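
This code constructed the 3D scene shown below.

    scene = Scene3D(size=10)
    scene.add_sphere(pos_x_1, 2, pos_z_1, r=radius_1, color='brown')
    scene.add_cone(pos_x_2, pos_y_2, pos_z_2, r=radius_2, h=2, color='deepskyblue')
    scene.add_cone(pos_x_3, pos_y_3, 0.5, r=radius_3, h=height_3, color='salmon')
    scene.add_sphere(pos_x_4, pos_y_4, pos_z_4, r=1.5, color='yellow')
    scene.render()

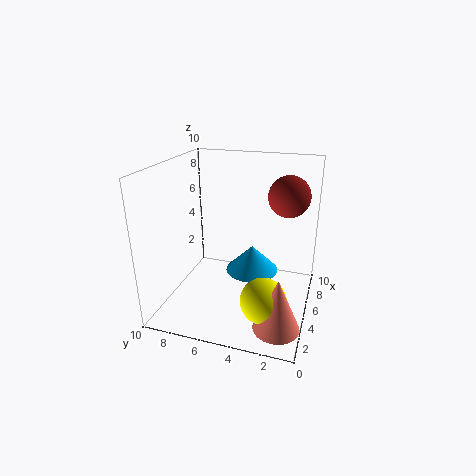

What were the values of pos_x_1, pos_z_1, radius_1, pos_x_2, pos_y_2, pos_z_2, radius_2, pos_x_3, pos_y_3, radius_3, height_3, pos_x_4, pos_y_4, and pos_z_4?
pos_x_1 = 7.5, pos_z_1 = 7.5, radius_1 = 1.5, pos_x_2 = 7, pos_y_2 = 4.5, pos_z_2 = 1.5, radius_2 = 2, pos_x_3 = 2, pos_y_3 = 1.5, radius_3 = 1.5, height_3 = 3.5, pos_x_4 = 2.5, pos_y_4 = 2.5, pos_z_4 = 2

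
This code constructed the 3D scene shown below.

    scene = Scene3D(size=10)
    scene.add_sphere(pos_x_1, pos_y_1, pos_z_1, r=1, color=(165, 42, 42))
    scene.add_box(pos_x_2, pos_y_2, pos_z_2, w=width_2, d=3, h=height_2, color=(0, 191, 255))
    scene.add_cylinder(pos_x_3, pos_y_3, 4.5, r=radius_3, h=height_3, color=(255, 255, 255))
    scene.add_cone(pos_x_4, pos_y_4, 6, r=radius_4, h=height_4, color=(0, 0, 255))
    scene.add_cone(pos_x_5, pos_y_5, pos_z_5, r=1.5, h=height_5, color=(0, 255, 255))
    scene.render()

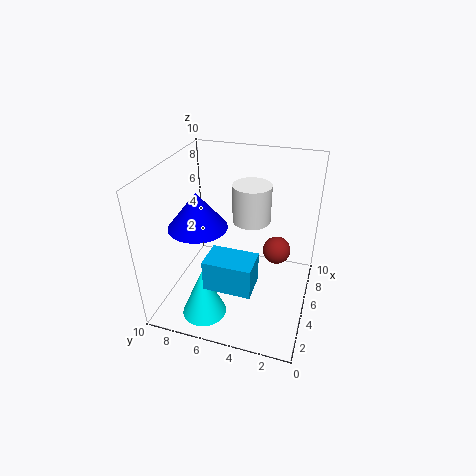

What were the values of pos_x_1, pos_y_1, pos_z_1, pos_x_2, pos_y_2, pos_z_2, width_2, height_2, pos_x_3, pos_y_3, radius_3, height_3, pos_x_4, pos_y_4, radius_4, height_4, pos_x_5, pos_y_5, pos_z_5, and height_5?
pos_x_1 = 6.5
pos_y_1 = 2.5
pos_z_1 = 3.5
pos_x_2 = 1
pos_y_2 = 3
pos_z_2 = 3.5
width_2 = 2
height_2 = 2
pos_x_3 = 8.5
pos_y_3 = 5
radius_3 = 1.5
height_3 = 3
pos_x_4 = 4
pos_y_4 = 7.5
radius_4 = 2
height_4 = 2.5
pos_x_5 = 2
pos_y_5 = 6.5
pos_z_5 = 0.5
height_5 = 3.5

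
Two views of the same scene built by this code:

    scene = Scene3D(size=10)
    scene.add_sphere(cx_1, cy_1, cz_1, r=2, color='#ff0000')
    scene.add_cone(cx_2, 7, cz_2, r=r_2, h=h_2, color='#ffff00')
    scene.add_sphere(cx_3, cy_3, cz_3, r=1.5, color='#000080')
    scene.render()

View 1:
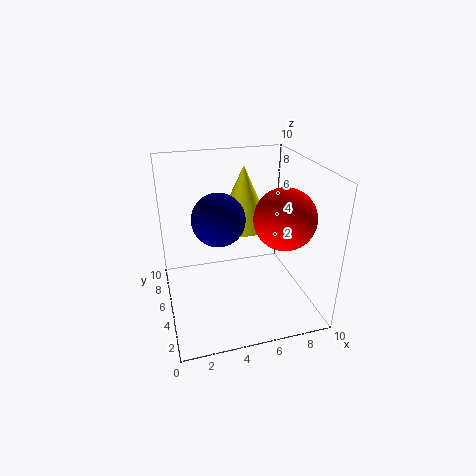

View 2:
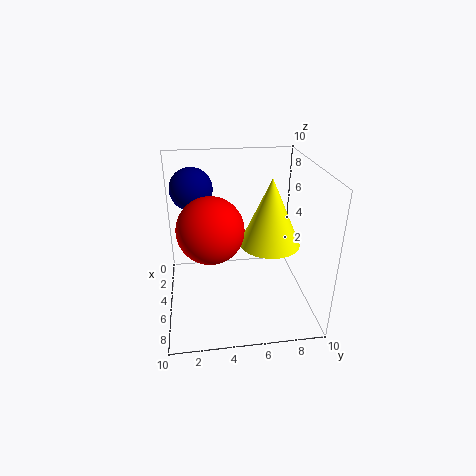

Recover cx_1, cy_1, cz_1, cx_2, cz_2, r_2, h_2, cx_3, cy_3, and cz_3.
cx_1 = 7.5
cy_1 = 3
cz_1 = 7
cx_2 = 6
cz_2 = 5
r_2 = 2
h_2 = 4.5
cx_3 = 3
cy_3 = 2
cz_3 = 8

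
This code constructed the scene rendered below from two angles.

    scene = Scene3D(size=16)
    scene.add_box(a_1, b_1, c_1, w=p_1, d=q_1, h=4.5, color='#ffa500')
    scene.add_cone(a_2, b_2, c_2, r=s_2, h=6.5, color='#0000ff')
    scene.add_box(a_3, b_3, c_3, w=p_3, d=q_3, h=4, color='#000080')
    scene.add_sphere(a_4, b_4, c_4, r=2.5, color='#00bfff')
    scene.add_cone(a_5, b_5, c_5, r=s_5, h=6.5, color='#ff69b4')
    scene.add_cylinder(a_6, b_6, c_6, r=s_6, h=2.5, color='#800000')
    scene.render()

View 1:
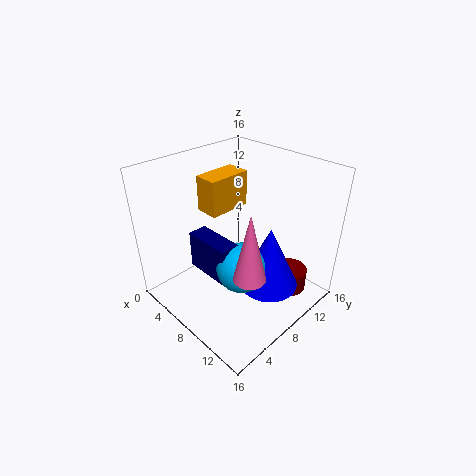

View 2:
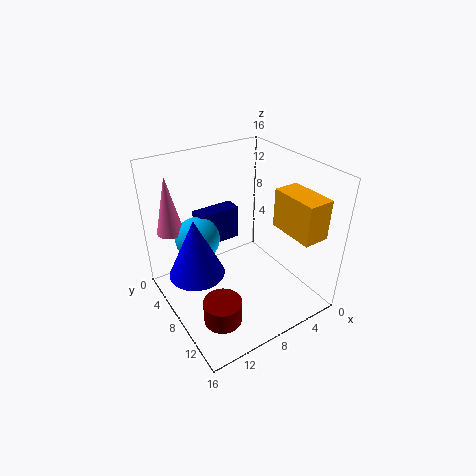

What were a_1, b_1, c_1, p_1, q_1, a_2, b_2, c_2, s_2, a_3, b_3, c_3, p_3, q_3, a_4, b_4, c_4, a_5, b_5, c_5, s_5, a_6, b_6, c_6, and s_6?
a_1 = 0.5; b_1 = 8.5; c_1 = 8.5; p_1 = 3; q_1 = 5.5; a_2 = 13; b_2 = 7.5; c_2 = 5; s_2 = 3; a_3 = 6; b_3 = 3; c_3 = 6; p_3 = 5; q_3 = 2; a_4 = 11.5; b_4 = 5; c_4 = 7.5; a_5 = 14; b_5 = 3.5; c_5 = 8.5; s_5 = 1.5; a_6 = 12.5; b_6 = 12; c_6 = 1.5; s_6 = 2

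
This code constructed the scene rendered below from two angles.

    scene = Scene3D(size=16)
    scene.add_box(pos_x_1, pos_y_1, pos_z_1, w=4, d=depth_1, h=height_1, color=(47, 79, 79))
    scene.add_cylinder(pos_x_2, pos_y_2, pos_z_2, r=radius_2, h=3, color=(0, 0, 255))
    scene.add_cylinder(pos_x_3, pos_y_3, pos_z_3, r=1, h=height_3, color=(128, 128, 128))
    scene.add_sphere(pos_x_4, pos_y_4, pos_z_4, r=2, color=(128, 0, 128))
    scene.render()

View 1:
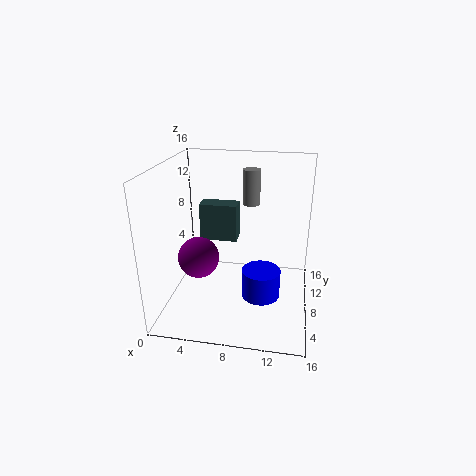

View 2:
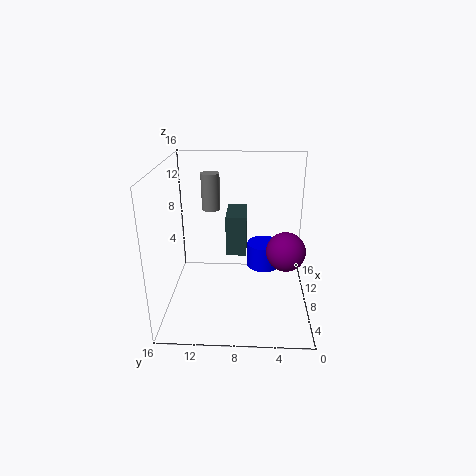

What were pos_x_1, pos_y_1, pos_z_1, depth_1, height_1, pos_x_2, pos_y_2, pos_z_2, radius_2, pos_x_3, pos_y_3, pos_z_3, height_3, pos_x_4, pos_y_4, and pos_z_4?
pos_x_1 = 4
pos_y_1 = 7
pos_z_1 = 8
depth_1 = 2
height_1 = 4
pos_x_2 = 11
pos_y_2 = 5
pos_z_2 = 3
radius_2 = 2
pos_x_3 = 9
pos_y_3 = 11
pos_z_3 = 11
height_3 = 4
pos_x_4 = 5
pos_y_4 = 3
pos_z_4 = 8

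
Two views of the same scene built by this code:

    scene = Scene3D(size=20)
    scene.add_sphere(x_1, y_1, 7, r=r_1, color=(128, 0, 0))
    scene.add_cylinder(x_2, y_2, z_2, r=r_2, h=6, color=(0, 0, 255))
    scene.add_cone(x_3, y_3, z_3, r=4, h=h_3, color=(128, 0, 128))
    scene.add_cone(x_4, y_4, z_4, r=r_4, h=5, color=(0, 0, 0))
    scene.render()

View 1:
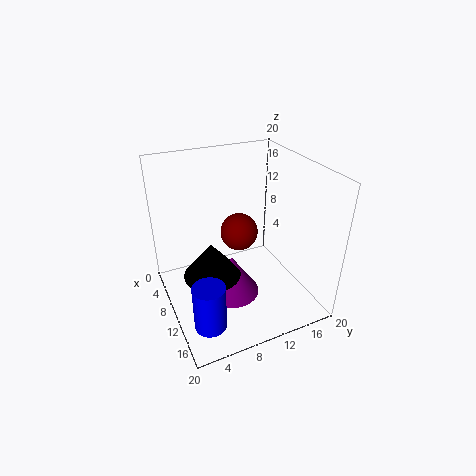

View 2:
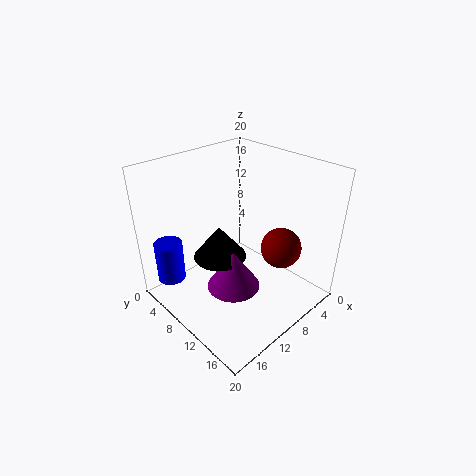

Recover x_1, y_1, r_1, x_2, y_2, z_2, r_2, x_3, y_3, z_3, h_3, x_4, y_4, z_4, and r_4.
x_1 = 4; y_1 = 13; r_1 = 3; x_2 = 17; y_2 = 3; z_2 = 3; r_2 = 2; x_3 = 10; y_3 = 9; z_3 = 1; h_3 = 6; x_4 = 10; y_4 = 6; z_4 = 5; r_4 = 4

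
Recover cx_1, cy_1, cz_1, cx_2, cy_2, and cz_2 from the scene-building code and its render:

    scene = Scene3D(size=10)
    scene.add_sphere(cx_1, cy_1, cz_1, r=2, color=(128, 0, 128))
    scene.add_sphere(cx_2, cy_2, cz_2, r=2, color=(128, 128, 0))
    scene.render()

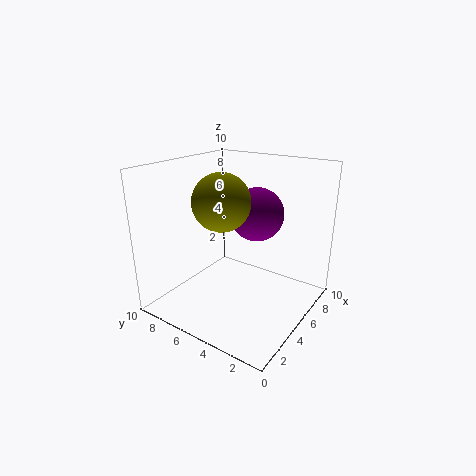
cx_1 = 7.5, cy_1 = 5, cz_1 = 6, cx_2 = 4.5, cy_2 = 6, cz_2 = 7.5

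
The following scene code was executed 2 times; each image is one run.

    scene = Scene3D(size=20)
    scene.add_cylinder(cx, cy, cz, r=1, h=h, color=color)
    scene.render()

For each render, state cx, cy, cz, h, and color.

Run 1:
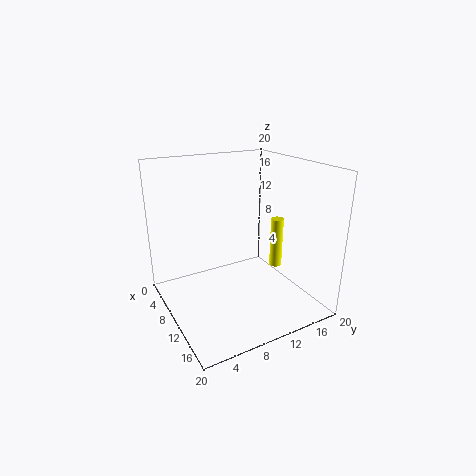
cx = 7.5; cy = 18.5; cz = 2.5; h = 8; color = 'yellow'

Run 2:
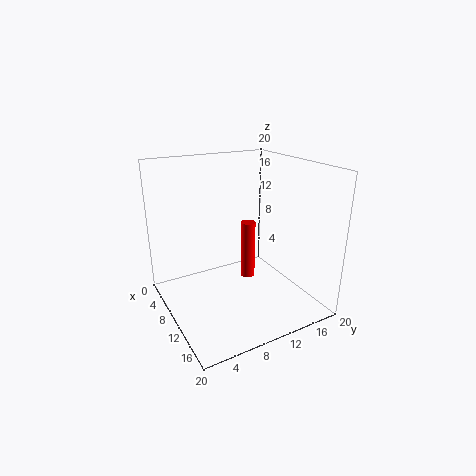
cx = 11; cy = 11; cz = 4.5; h = 8; color = 'red'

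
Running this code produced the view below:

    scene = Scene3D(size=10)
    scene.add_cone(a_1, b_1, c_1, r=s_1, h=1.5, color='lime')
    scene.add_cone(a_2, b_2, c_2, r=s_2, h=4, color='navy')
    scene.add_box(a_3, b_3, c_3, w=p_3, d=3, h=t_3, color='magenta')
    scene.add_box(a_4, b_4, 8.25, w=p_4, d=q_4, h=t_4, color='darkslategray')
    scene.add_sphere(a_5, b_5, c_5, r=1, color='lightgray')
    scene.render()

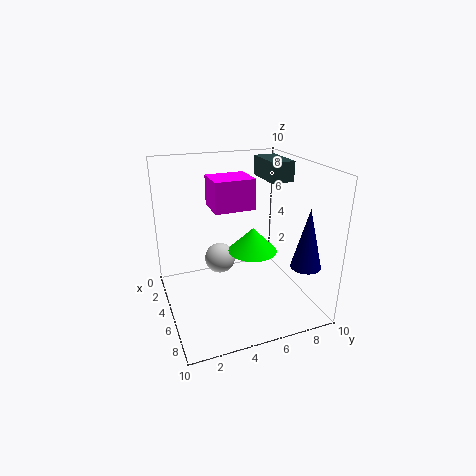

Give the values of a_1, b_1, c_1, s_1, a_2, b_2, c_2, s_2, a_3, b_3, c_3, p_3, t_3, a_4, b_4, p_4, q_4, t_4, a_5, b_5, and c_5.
a_1 = 7.5; b_1 = 5; c_1 = 5.25; s_1 = 1.5; a_2 = 8.25; b_2 = 8.5; c_2 = 3.75; s_2 = 1; a_3 = 1.5; b_3 = 3.75; c_3 = 6.5; p_3 = 2.5; t_3 = 2.25; a_4 = 0.75; b_4 = 8; p_4 = 3.25; q_4 = 1.75; t_4 = 1.5; a_5 = 5.5; b_5 = 3.5; c_5 = 4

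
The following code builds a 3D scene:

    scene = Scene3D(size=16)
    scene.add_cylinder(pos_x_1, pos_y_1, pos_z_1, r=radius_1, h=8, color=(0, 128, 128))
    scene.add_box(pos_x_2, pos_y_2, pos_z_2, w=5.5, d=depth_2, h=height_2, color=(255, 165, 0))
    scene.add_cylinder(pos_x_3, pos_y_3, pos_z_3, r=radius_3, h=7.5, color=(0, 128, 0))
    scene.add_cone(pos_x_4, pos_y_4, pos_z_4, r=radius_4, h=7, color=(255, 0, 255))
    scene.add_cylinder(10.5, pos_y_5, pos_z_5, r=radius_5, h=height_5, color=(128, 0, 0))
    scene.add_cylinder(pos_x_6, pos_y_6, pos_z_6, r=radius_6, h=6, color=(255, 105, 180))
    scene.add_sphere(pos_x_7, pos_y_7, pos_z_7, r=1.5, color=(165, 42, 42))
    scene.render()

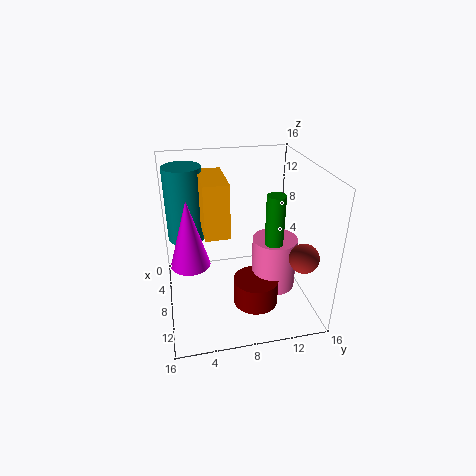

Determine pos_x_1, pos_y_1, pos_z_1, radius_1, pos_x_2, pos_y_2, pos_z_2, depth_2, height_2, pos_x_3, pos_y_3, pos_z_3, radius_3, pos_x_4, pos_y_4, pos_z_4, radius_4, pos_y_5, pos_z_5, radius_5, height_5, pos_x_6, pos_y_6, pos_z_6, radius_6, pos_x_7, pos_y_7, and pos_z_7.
pos_x_1 = 6.5
pos_y_1 = 2.5
pos_z_1 = 8
radius_1 = 2
pos_x_2 = 6
pos_y_2 = 4
pos_z_2 = 10
depth_2 = 2.5
height_2 = 5.5
pos_x_3 = 10
pos_y_3 = 11.5
pos_z_3 = 6
radius_3 = 1
pos_x_4 = 10.5
pos_y_4 = 2.5
pos_z_4 = 7
radius_4 = 2
pos_y_5 = 9.5
pos_z_5 = 1
radius_5 = 2.5
height_5 = 3
pos_x_6 = 9
pos_y_6 = 12
pos_z_6 = 2
radius_6 = 2.5
pos_x_7 = 13.5
pos_y_7 = 13.5
pos_z_7 = 8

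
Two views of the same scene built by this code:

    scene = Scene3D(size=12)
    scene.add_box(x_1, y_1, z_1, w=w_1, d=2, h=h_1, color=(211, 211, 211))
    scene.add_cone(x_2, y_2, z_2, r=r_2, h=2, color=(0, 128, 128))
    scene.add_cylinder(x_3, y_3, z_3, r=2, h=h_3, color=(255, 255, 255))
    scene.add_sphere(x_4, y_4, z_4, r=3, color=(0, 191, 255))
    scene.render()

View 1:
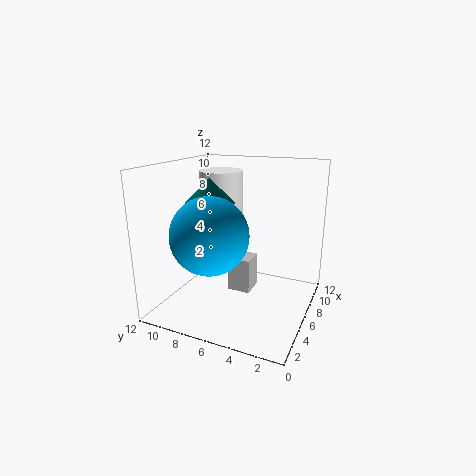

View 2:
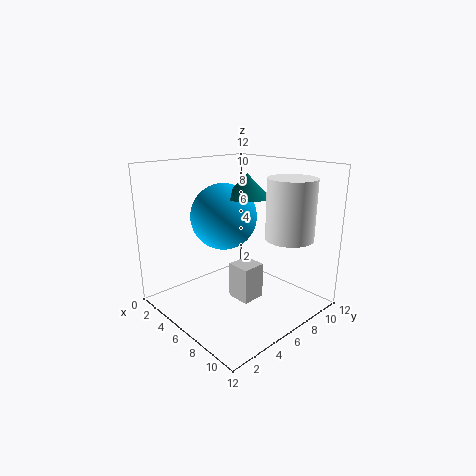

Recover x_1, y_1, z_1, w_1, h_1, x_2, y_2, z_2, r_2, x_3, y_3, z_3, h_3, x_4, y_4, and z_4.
x_1 = 6; y_1 = 5; z_1 = 1; w_1 = 2; h_1 = 3; x_2 = 5; y_2 = 8; z_2 = 9; r_2 = 2; x_3 = 9; y_3 = 9; z_3 = 6; h_3 = 5; x_4 = 3; y_4 = 7; z_4 = 7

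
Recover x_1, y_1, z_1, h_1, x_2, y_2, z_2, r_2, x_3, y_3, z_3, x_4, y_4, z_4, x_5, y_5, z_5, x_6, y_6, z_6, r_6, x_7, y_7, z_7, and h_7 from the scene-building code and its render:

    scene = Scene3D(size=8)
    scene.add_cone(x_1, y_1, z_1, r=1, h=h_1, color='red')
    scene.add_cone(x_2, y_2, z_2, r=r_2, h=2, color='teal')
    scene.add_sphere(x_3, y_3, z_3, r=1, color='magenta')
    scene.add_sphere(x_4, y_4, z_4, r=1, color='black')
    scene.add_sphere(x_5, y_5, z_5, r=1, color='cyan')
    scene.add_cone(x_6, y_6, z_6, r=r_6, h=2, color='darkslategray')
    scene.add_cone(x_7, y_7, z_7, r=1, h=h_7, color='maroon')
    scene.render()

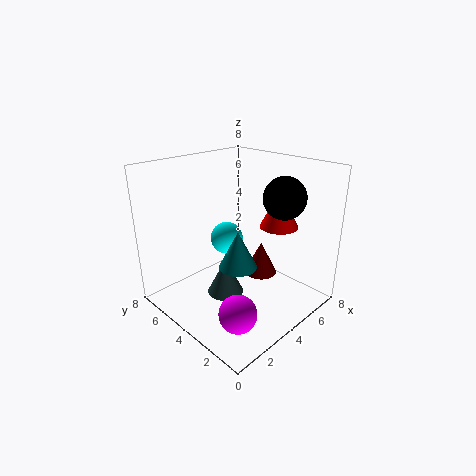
x_1 = 5, y_1 = 2, z_1 = 5, h_1 = 2, x_2 = 3, y_2 = 3, z_2 = 3, r_2 = 1, x_3 = 2, y_3 = 2, z_3 = 1, x_4 = 4, y_4 = 1, z_4 = 7, x_5 = 5, y_5 = 6, z_5 = 3, x_6 = 3, y_6 = 4, z_6 = 1, r_6 = 1, x_7 = 6, y_7 = 4, z_7 = 1, h_7 = 2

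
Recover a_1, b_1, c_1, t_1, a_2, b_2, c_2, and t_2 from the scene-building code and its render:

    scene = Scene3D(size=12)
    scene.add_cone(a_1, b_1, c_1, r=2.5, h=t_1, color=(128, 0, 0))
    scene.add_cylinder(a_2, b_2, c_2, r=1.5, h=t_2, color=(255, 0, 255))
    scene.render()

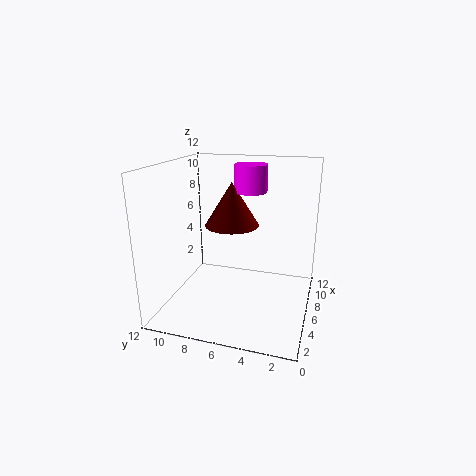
a_1 = 9, b_1 = 7.5, c_1 = 6, t_1 = 4, a_2 = 10, b_2 = 6, c_2 = 9, t_2 = 2.5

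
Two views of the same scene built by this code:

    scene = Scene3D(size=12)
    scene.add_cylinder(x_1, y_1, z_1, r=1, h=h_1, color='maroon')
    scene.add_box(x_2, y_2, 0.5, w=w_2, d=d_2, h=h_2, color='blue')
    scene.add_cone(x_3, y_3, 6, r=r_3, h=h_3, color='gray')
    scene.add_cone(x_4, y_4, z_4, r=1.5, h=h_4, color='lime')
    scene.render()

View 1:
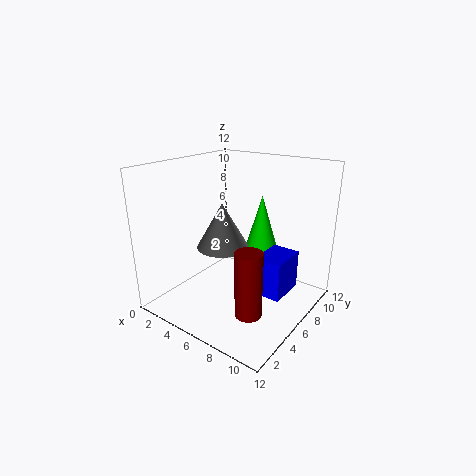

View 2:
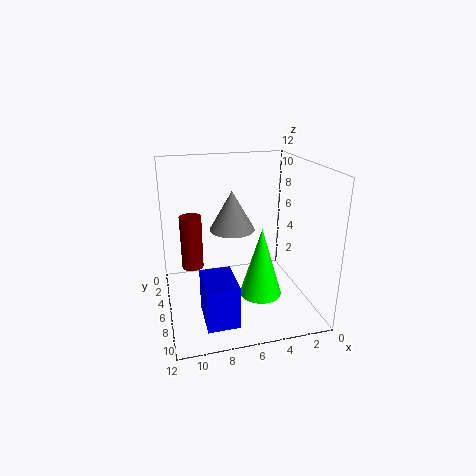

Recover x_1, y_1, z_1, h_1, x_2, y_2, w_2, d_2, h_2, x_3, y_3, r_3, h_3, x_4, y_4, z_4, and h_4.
x_1 = 9.5
y_1 = 2.5
z_1 = 2
h_1 = 5
x_2 = 7
y_2 = 7
w_2 = 2.5
d_2 = 3.5
h_2 = 3.5
x_3 = 6
y_3 = 4
r_3 = 2
h_3 = 3.5
x_4 = 5.5
y_4 = 10.5
z_4 = 3.5
h_4 = 5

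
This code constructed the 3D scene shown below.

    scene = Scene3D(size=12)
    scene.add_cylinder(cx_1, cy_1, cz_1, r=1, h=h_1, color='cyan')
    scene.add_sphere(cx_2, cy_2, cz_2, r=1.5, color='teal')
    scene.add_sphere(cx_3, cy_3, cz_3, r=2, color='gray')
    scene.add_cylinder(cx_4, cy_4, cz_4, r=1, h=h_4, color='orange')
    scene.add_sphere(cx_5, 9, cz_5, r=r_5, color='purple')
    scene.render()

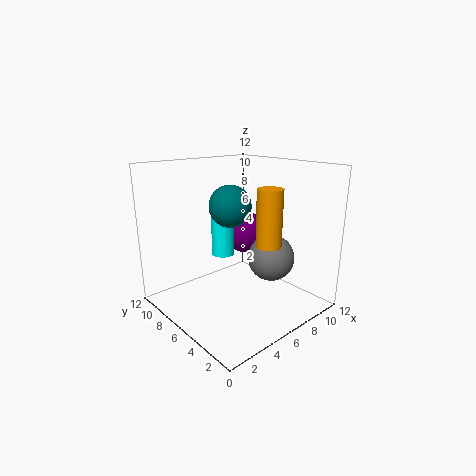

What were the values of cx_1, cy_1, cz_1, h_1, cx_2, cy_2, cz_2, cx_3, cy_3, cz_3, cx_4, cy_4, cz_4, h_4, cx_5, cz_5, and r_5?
cx_1 = 6
cy_1 = 8
cz_1 = 4
h_1 = 4
cx_2 = 3.5
cy_2 = 4
cz_2 = 9.5
cx_3 = 8.5
cy_3 = 4.5
cz_3 = 4
cx_4 = 6.5
cy_4 = 3
cz_4 = 6
h_4 = 4.5
cx_5 = 9.5
cz_5 = 5
r_5 = 2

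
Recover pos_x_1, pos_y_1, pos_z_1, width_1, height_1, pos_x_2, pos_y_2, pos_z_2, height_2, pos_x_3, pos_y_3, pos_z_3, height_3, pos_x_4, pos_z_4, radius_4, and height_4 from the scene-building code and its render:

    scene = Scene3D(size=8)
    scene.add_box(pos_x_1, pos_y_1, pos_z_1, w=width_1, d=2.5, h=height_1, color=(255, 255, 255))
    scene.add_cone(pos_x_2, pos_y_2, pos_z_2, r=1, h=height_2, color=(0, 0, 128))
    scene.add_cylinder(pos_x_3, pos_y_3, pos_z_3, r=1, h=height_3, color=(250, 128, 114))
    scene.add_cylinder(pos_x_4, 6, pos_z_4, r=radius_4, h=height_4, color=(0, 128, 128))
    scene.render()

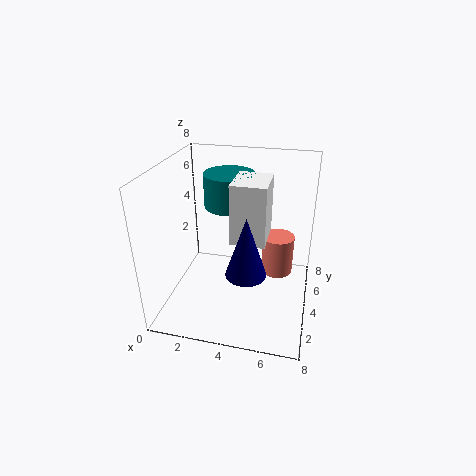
pos_x_1 = 3.5, pos_y_1 = 4, pos_z_1 = 3.5, width_1 = 2, height_1 = 3.5, pos_x_2 = 5, pos_y_2 = 1.5, pos_z_2 = 3.5, height_2 = 3, pos_x_3 = 6, pos_y_3 = 6.5, pos_z_3 = 0.5, height_3 = 2.5, pos_x_4 = 3, pos_z_4 = 5, radius_4 = 1.5, height_4 = 2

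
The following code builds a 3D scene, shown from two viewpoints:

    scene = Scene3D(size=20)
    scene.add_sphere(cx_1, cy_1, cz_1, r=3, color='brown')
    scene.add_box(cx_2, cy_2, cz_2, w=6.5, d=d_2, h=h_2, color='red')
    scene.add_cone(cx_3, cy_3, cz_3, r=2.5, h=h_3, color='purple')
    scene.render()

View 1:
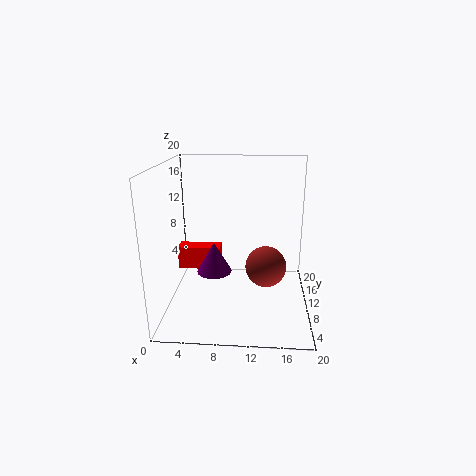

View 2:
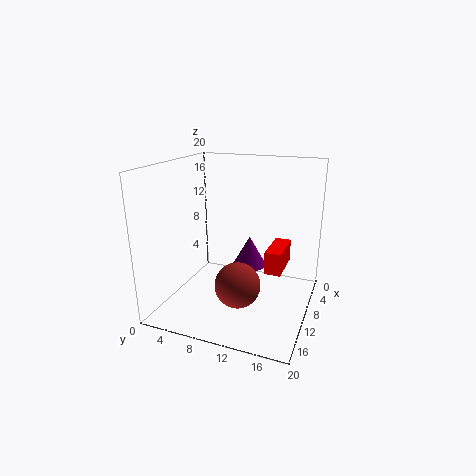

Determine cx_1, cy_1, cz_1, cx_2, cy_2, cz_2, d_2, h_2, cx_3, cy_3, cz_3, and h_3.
cx_1 = 14
cy_1 = 11.5
cz_1 = 5
cx_2 = 0.5
cy_2 = 13
cz_2 = 3.5
d_2 = 2.5
h_2 = 3.5
cx_3 = 6.5
cy_3 = 10.5
cz_3 = 4.5
h_3 = 4.5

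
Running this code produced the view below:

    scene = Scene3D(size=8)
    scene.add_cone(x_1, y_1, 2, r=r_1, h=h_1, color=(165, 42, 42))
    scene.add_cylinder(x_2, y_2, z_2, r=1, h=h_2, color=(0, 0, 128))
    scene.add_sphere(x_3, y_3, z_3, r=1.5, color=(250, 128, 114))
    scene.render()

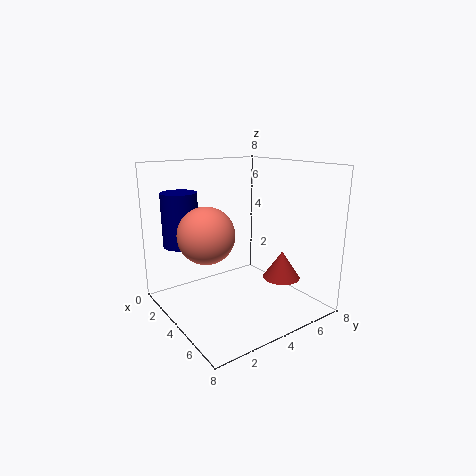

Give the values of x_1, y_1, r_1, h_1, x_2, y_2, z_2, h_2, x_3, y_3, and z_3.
x_1 = 6
y_1 = 5.5
r_1 = 1
h_1 = 1.5
x_2 = 2
y_2 = 1.5
z_2 = 3.5
h_2 = 3
x_3 = 4
y_3 = 2
z_3 = 4.5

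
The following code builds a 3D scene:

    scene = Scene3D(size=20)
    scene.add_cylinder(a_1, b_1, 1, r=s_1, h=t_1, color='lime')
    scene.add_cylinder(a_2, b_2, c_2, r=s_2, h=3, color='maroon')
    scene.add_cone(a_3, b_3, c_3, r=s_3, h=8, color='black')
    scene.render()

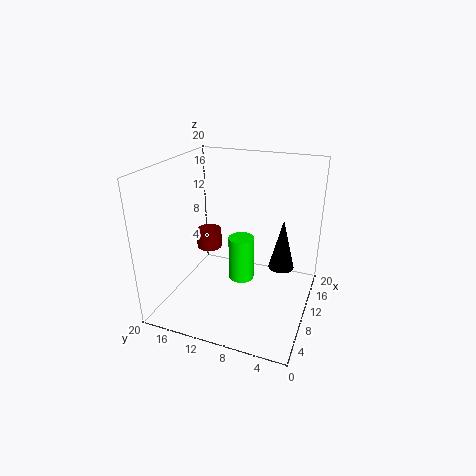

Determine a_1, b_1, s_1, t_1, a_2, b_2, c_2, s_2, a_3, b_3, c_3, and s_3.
a_1 = 14
b_1 = 11
s_1 = 2
t_1 = 7
a_2 = 15
b_2 = 17
c_2 = 5
s_2 = 2
a_3 = 16
b_3 = 5
c_3 = 3
s_3 = 2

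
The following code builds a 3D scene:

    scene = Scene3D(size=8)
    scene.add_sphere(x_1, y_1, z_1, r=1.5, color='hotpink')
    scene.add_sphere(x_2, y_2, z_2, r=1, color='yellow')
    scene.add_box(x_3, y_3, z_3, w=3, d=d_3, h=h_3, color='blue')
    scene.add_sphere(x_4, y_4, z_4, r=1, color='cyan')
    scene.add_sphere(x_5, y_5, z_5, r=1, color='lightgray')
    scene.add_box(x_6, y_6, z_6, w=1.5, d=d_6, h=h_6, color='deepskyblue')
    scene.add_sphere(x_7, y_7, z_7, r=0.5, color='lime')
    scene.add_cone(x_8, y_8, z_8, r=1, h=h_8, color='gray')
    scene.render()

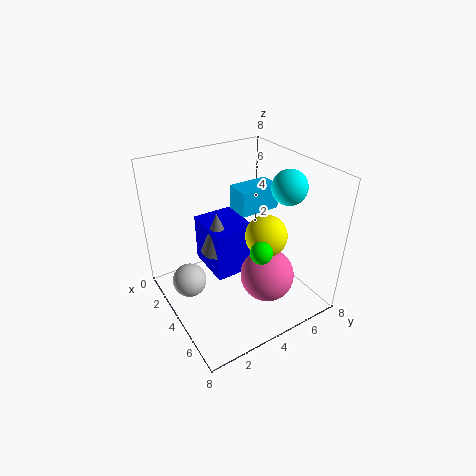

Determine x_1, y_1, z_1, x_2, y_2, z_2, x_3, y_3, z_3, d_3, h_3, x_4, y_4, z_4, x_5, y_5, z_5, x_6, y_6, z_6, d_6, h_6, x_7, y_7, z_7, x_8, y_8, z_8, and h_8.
x_1 = 5.5, y_1 = 5, z_1 = 2, x_2 = 6.5, y_2 = 4, z_2 = 5.5, x_3 = 0.5, y_3 = 3, z_3 = 1, d_3 = 2.5, h_3 = 3, x_4 = 4.5, y_4 = 7, z_4 = 6.5, x_5 = 2.5, y_5 = 1.5, z_5 = 1, x_6 = 1.5, y_6 = 5, z_6 = 4.5, d_6 = 2.5, h_6 = 1.5, x_7 = 7.5, y_7 = 3, z_7 = 5.5, x_8 = 2.5, y_8 = 3.5, z_8 = 2.5, h_8 = 2.5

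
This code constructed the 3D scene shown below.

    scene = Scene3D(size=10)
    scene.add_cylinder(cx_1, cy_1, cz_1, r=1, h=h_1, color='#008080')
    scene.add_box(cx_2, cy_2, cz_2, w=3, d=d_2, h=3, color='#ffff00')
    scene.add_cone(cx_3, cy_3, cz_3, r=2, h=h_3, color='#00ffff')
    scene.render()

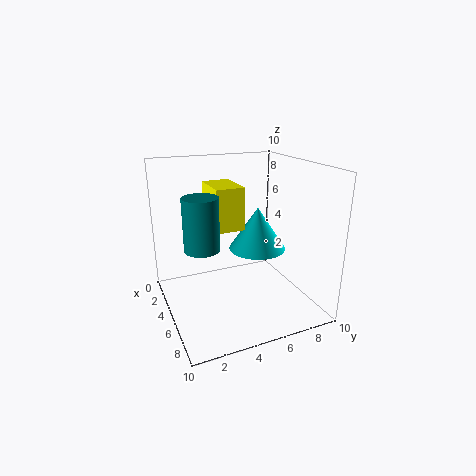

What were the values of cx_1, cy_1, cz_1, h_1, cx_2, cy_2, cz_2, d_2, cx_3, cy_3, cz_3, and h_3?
cx_1 = 8; cy_1 = 1.5; cz_1 = 6; h_1 = 3; cx_2 = 2; cy_2 = 3.5; cz_2 = 5.5; d_2 = 2; cx_3 = 5; cy_3 = 6.5; cz_3 = 4; h_3 = 3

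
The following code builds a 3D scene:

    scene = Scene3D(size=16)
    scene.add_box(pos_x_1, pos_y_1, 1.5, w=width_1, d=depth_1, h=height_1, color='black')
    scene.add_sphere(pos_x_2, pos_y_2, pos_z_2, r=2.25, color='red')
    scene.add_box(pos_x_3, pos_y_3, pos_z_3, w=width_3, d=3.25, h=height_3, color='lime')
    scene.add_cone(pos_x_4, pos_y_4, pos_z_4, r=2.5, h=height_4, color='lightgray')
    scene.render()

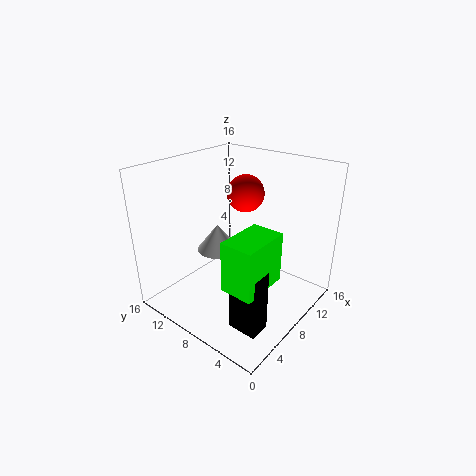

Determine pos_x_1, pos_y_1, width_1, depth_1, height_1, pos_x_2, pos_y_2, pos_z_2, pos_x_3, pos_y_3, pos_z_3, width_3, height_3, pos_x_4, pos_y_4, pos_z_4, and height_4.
pos_x_1 = 2.25, pos_y_1 = 1.5, width_1 = 2.25, depth_1 = 3, height_1 = 6.5, pos_x_2 = 12.25, pos_y_2 = 10.25, pos_z_2 = 11.5, pos_x_3 = 1.5, pos_y_3 = 1.5, pos_z_3 = 6.25, width_3 = 5, height_3 = 5, pos_x_4 = 8.75, pos_y_4 = 11.75, pos_z_4 = 5, height_4 = 3.25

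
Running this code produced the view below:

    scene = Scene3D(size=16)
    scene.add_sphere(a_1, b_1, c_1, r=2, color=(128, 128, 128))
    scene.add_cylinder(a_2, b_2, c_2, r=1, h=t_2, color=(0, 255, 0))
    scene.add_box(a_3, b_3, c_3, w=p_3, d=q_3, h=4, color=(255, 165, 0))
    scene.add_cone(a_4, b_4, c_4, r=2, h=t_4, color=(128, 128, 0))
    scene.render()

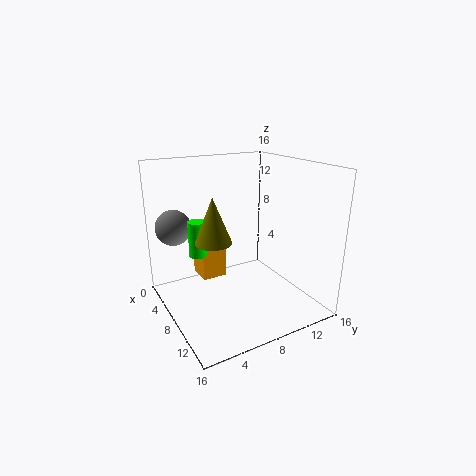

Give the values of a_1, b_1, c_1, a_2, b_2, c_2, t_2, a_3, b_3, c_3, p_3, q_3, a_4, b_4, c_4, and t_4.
a_1 = 4
b_1 = 2
c_1 = 9
a_2 = 6
b_2 = 4
c_2 = 6
t_2 = 4
a_3 = 2
b_3 = 5
c_3 = 2
p_3 = 3
q_3 = 3
a_4 = 8
b_4 = 5
c_4 = 8
t_4 = 5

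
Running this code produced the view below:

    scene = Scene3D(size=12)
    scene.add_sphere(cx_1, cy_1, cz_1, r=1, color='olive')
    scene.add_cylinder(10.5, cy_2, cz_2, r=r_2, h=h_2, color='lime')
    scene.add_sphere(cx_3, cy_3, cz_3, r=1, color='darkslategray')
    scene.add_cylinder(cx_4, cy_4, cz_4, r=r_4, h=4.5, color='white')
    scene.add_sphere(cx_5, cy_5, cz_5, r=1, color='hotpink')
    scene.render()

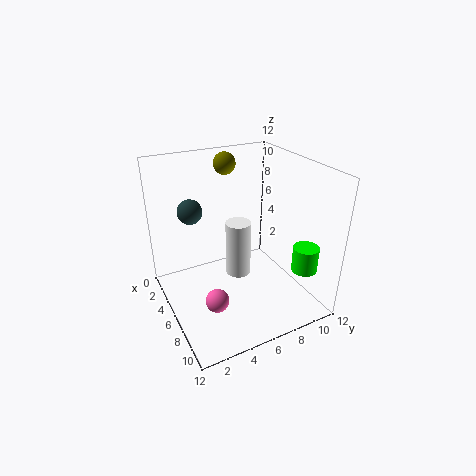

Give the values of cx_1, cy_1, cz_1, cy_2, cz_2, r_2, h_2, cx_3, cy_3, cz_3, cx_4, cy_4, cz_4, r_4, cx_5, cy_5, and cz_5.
cx_1 = 1.5
cy_1 = 7
cz_1 = 11
cy_2 = 9.5
cz_2 = 4.5
r_2 = 1
h_2 = 2
cx_3 = 4.5
cy_3 = 2.5
cz_3 = 8.5
cx_4 = 7
cy_4 = 5.5
cz_4 = 3.5
r_4 = 1
cx_5 = 7
cy_5 = 3.5
cz_5 = 1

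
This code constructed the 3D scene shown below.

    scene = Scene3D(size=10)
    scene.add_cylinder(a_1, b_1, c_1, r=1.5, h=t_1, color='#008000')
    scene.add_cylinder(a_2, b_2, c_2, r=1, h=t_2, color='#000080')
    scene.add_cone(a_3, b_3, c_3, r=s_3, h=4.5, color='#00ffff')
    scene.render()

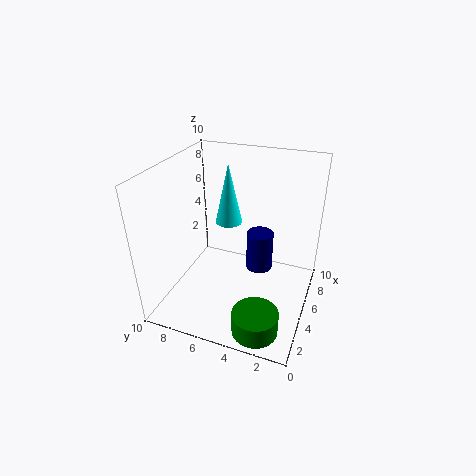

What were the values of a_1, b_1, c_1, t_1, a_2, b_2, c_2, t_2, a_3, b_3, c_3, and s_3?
a_1 = 1.5; b_1 = 2.5; c_1 = 0.5; t_1 = 1.5; a_2 = 7; b_2 = 4; c_2 = 1.5; t_2 = 3; a_3 = 7; b_3 = 6.5; c_3 = 5; s_3 = 1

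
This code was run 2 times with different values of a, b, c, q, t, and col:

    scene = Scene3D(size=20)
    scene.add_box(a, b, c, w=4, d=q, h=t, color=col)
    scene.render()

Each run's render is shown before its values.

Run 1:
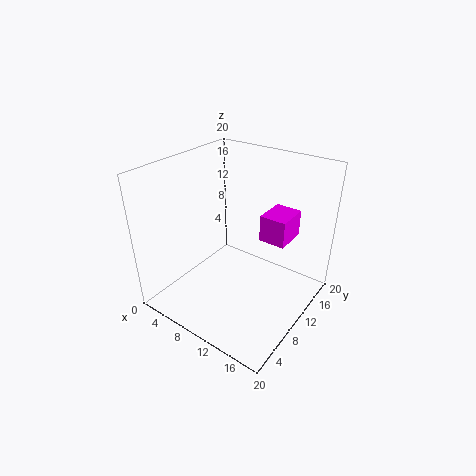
a = 11, b = 14, c = 8, q = 5, t = 4, col = 'magenta'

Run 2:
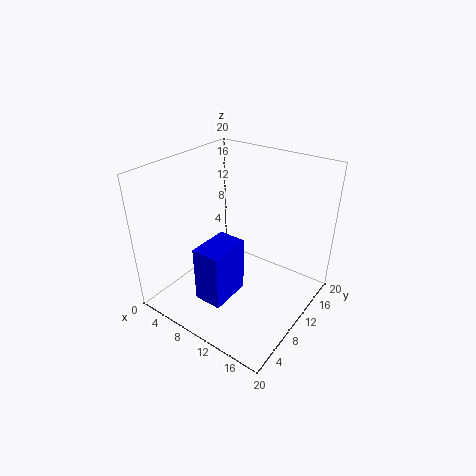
a = 7, b = 4, c = 2, q = 6, t = 8, col = 'blue'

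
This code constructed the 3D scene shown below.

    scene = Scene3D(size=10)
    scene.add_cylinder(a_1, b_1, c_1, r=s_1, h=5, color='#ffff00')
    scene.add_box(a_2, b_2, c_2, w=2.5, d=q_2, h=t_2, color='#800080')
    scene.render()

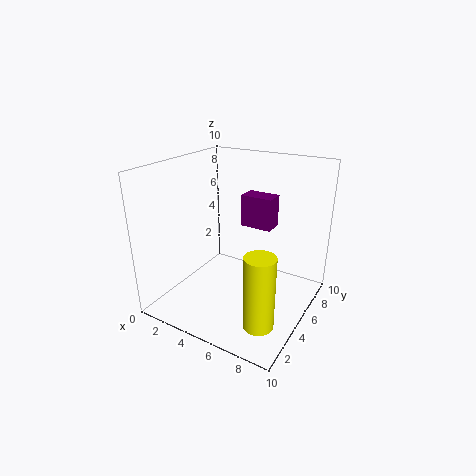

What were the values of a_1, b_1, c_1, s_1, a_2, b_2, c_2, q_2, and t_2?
a_1 = 8; b_1 = 2.5; c_1 = 0.5; s_1 = 1; a_2 = 3.5; b_2 = 8; c_2 = 4.5; q_2 = 1.5; t_2 = 2.5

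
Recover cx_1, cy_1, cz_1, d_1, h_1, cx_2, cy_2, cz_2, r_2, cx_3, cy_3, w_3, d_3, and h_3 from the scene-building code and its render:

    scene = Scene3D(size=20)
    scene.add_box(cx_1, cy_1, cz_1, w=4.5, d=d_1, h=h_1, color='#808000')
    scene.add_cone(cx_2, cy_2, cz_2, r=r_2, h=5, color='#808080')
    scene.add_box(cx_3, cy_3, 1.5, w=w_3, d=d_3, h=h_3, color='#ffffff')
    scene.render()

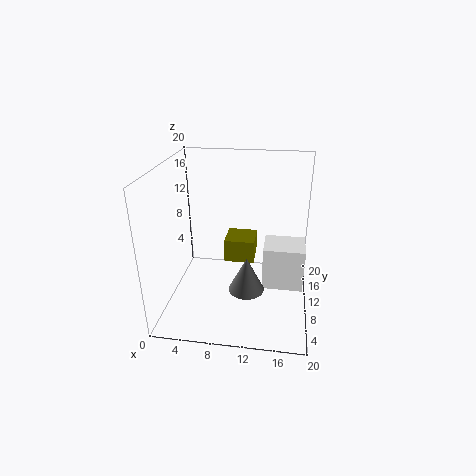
cx_1 = 7.5
cy_1 = 12.5
cz_1 = 4.5
d_1 = 4.5
h_1 = 3.5
cx_2 = 11.5
cy_2 = 8
cz_2 = 3
r_2 = 2.5
cx_3 = 13.5
cy_3 = 10.5
w_3 = 6
d_3 = 5
h_3 = 6.5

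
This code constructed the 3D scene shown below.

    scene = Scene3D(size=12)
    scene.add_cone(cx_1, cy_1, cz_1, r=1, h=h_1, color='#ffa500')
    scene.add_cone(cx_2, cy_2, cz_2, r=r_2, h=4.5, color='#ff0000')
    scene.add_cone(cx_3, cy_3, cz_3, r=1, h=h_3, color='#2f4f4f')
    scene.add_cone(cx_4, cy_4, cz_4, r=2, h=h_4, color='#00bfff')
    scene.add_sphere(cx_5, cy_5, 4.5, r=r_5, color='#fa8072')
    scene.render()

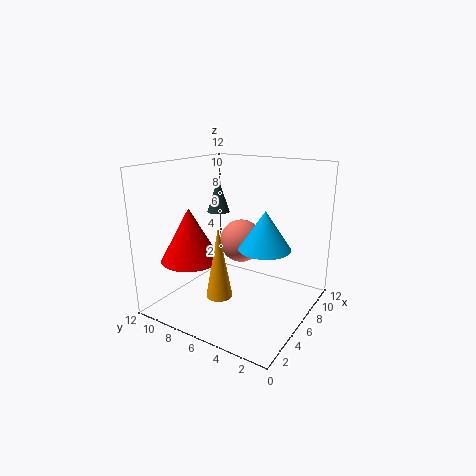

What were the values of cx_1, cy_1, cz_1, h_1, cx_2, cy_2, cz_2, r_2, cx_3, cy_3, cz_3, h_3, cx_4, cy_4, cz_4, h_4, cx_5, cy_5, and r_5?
cx_1 = 2.5, cy_1 = 5.5, cz_1 = 2.5, h_1 = 5.5, cx_2 = 4, cy_2 = 9.5, cz_2 = 4, r_2 = 2.5, cx_3 = 7.5, cy_3 = 9, cz_3 = 7.5, h_3 = 3, cx_4 = 5, cy_4 = 3, cz_4 = 6, h_4 = 3, cx_5 = 9, cy_5 = 7.5, r_5 = 2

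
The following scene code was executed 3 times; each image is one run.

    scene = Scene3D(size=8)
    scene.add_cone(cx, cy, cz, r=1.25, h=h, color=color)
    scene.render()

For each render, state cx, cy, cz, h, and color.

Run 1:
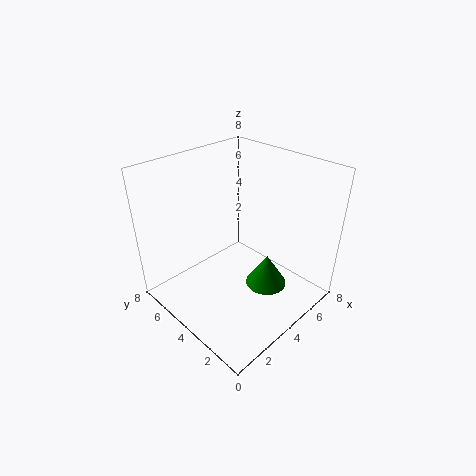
cx = 5.75, cy = 3.25, cz = 0.25, h = 2, color = 'green'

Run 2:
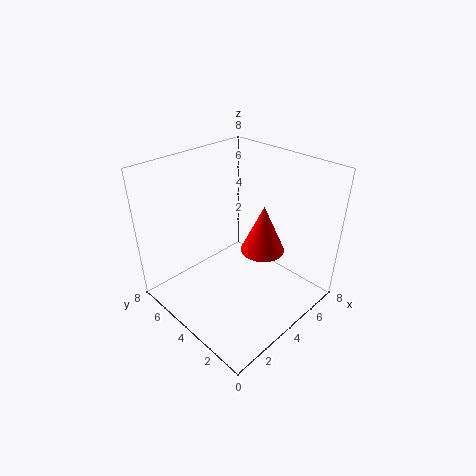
cx = 5.25, cy = 3.25, cz = 3, h = 2.75, color = 'red'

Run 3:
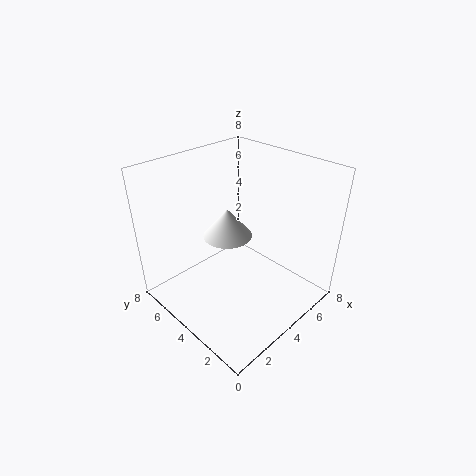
cx = 3, cy = 3.75, cz = 4.75, h = 1.5, color = 'white'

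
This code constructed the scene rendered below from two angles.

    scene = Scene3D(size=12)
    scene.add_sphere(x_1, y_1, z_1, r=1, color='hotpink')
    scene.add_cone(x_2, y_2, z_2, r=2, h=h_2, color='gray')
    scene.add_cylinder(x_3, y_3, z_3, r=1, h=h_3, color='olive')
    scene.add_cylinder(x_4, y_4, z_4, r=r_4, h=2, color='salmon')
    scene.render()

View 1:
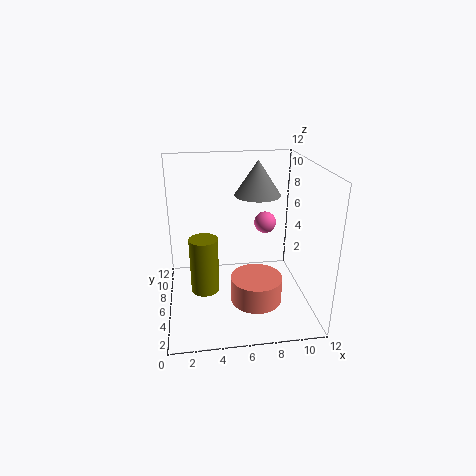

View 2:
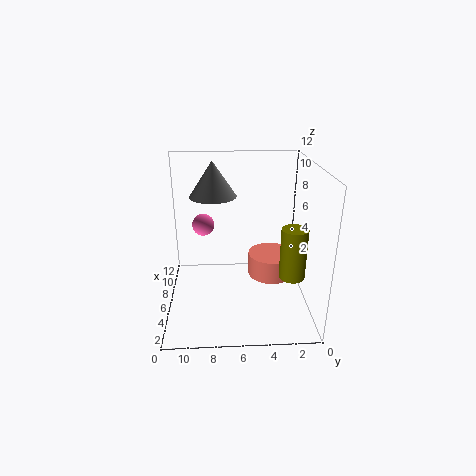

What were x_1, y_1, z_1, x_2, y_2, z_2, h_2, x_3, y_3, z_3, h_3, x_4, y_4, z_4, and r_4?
x_1 = 9
y_1 = 9
z_1 = 6
x_2 = 8
y_2 = 8
z_2 = 9
h_2 = 3
x_3 = 3
y_3 = 2
z_3 = 4
h_3 = 4
x_4 = 7
y_4 = 3
z_4 = 2
r_4 = 2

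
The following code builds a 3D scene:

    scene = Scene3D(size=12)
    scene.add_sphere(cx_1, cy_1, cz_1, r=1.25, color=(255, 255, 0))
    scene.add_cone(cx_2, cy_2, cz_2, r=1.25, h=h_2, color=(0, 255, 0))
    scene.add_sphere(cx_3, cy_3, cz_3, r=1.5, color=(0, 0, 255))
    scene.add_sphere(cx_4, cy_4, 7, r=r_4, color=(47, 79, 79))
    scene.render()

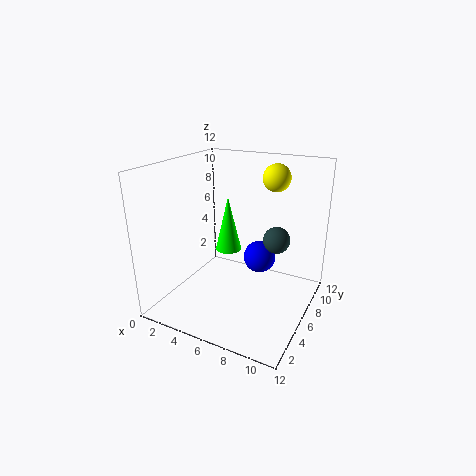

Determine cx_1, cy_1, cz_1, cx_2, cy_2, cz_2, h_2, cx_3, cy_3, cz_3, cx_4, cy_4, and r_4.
cx_1 = 7.5; cy_1 = 10.5; cz_1 = 10.25; cx_2 = 3.25; cy_2 = 9.25; cz_2 = 3; h_2 = 5.25; cx_3 = 6.5; cy_3 = 9.5; cz_3 = 2.75; cx_4 = 9.75; cy_4 = 5; r_4 = 1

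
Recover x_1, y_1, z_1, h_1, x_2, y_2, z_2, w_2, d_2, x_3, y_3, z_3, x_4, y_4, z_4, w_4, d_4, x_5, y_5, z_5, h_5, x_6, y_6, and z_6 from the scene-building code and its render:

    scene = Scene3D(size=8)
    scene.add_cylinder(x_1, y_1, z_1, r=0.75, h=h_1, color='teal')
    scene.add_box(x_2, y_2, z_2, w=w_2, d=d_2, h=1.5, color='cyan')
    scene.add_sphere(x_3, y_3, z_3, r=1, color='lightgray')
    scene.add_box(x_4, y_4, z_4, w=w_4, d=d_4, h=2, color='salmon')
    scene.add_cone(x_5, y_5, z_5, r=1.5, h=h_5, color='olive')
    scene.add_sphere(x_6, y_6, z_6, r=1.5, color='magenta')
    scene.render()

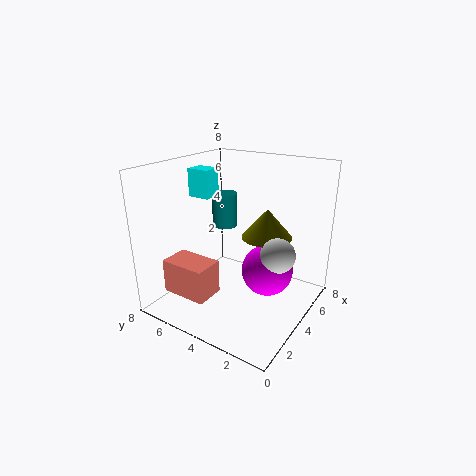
x_1 = 5.25; y_1 = 5.75; z_1 = 4; h_1 = 2; x_2 = 3; y_2 = 5.25; z_2 = 6.25; w_2 = 1; d_2 = 1.25; x_3 = 5; y_3 = 2; z_3 = 3; x_4 = 1.75; y_4 = 5; z_4 = 0.5; w_4 = 1.75; d_4 = 2.75; x_5 = 6; y_5 = 3.25; z_5 = 3.5; h_5 = 1.75; x_6 = 5.25; y_6 = 2.75; z_6 = 1.75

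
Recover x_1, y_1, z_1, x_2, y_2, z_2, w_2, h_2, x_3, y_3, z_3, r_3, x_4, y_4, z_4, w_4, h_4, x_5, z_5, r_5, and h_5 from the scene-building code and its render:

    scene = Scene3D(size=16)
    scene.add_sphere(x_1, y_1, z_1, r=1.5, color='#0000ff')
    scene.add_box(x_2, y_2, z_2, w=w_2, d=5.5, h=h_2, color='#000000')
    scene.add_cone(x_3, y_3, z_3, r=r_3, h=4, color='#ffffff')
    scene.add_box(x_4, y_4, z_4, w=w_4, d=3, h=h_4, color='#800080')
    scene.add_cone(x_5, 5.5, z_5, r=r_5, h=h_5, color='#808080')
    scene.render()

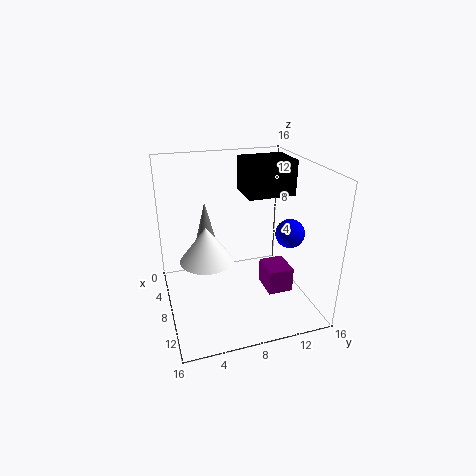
x_1 = 11.5; y_1 = 12.5; z_1 = 9.5; x_2 = 3; y_2 = 9.5; z_2 = 12; w_2 = 4.5; h_2 = 4; x_3 = 7.5; y_3 = 4.5; z_3 = 5.5; r_3 = 3; x_4 = 6; y_4 = 11.5; z_4 = 0.5; w_4 = 3.5; h_4 = 3; x_5 = 2.5; z_5 = 4.5; r_5 = 1.5; h_5 = 6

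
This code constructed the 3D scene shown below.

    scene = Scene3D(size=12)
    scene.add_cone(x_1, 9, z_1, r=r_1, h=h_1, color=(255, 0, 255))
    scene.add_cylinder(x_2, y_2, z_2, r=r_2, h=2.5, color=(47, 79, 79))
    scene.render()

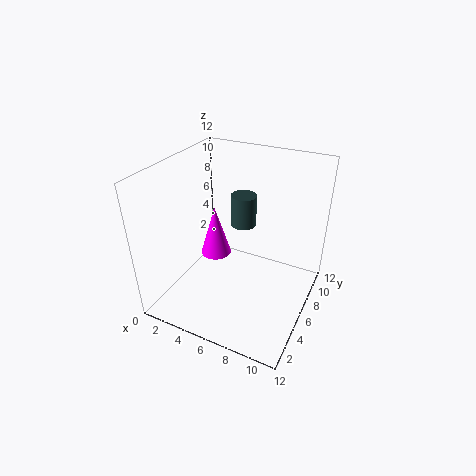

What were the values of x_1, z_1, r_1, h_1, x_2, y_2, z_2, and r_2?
x_1 = 2
z_1 = 1.5
r_1 = 1.5
h_1 = 5
x_2 = 6.5
y_2 = 6
z_2 = 7.5
r_2 = 1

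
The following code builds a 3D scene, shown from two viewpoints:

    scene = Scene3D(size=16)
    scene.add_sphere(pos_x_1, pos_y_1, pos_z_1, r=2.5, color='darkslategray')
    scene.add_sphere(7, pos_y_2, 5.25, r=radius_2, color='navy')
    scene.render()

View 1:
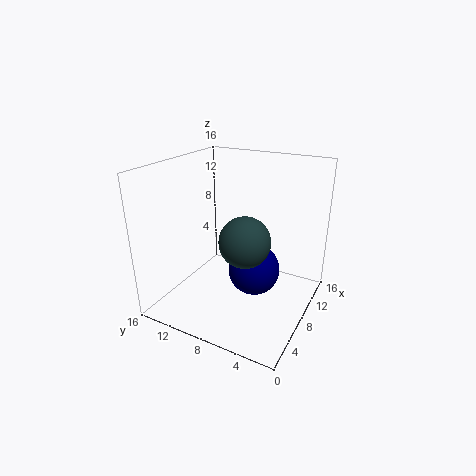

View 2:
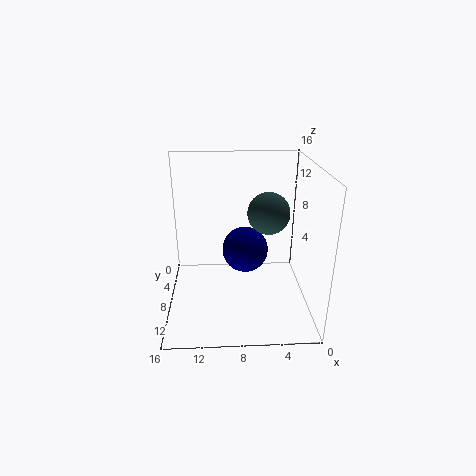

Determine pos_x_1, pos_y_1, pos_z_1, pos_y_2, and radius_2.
pos_x_1 = 4.25
pos_y_1 = 5.25
pos_z_1 = 9.75
pos_y_2 = 5.5
radius_2 = 2.75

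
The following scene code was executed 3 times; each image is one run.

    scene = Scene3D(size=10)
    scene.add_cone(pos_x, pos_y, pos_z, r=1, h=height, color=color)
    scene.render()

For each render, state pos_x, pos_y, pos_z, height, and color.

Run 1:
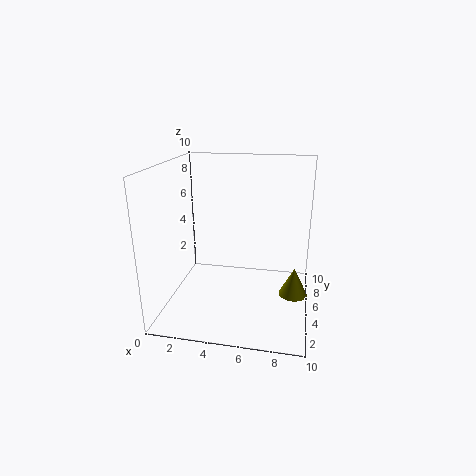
pos_x = 9, pos_y = 5, pos_z = 1, height = 2, color = 'olive'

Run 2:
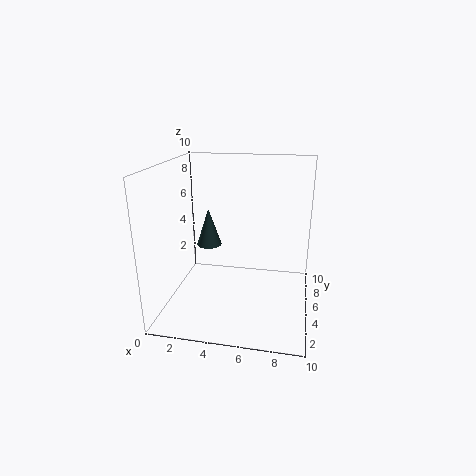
pos_x = 2, pos_y = 8, pos_z = 3, height = 3, color = 'darkslategray'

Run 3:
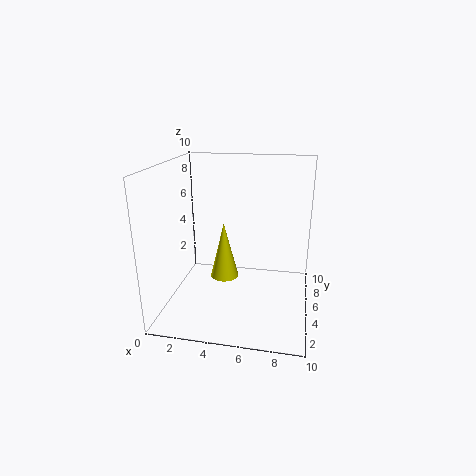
pos_x = 4, pos_y = 5, pos_z = 2, height = 4, color = 'yellow'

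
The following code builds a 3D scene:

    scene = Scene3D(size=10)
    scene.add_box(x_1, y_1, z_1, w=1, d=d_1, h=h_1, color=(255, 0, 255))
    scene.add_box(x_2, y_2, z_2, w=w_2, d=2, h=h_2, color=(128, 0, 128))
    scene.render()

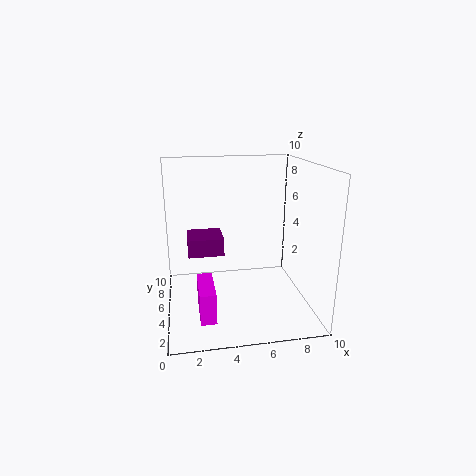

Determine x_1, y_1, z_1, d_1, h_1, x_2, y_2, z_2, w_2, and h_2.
x_1 = 2; y_1 = 1; z_1 = 1; d_1 = 3; h_1 = 2; x_2 = 1.5; y_2 = 1; z_2 = 5.5; w_2 = 2; h_2 = 1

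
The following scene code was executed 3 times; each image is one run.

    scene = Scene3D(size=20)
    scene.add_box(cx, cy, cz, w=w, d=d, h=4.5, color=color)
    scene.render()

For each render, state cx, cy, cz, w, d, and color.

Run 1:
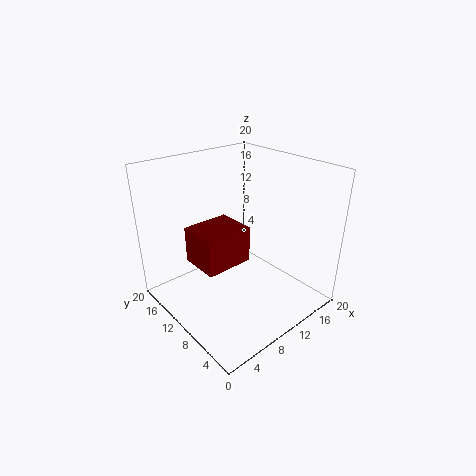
cx = 2
cy = 5.5
cz = 9.5
w = 6
d = 5
color = 'maroon'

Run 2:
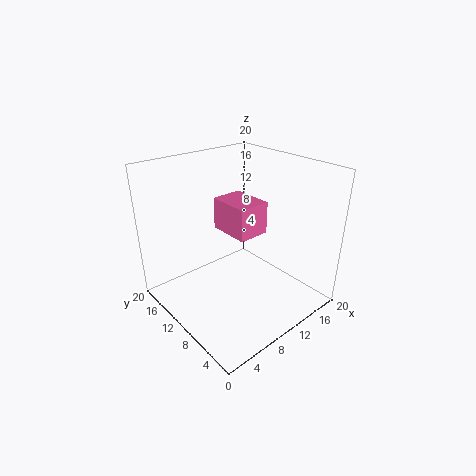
cx = 9
cy = 8
cz = 10.5
w = 4.5
d = 6
color = 'hotpink'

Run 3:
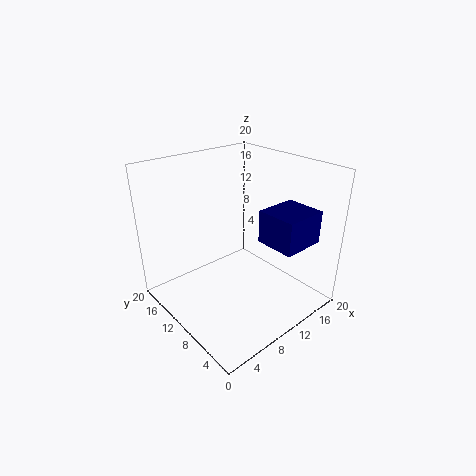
cx = 11.5
cy = 2
cz = 10
w = 6
d = 5.5
color = 'navy'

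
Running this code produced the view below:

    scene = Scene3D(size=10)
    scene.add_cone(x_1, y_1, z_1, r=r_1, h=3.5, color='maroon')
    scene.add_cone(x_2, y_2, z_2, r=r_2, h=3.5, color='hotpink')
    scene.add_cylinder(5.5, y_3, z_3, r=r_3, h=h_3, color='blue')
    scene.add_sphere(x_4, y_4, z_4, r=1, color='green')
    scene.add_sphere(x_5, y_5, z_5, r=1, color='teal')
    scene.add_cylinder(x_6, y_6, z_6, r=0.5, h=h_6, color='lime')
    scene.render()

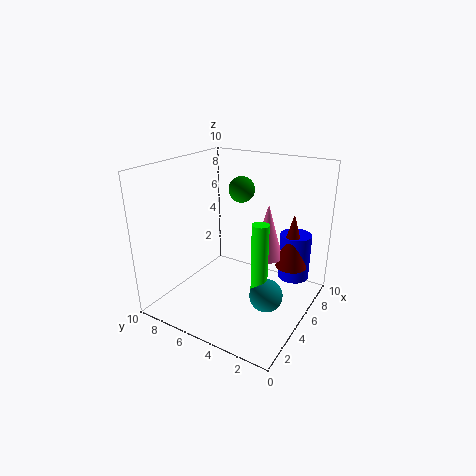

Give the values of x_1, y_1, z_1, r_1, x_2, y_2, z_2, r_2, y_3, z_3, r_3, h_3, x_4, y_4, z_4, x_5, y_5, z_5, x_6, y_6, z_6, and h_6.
x_1 = 5, y_1 = 1, z_1 = 4, r_1 = 1, x_2 = 4.5, y_2 = 2.5, z_2 = 4.5, r_2 = 1, y_3 = 1, z_3 = 3, r_3 = 1, h_3 = 3, x_4 = 8, y_4 = 6.5, z_4 = 7.5, x_5 = 2.5, y_5 = 1.5, z_5 = 3, x_6 = 2.5, y_6 = 2, z_6 = 3, h_6 = 4.5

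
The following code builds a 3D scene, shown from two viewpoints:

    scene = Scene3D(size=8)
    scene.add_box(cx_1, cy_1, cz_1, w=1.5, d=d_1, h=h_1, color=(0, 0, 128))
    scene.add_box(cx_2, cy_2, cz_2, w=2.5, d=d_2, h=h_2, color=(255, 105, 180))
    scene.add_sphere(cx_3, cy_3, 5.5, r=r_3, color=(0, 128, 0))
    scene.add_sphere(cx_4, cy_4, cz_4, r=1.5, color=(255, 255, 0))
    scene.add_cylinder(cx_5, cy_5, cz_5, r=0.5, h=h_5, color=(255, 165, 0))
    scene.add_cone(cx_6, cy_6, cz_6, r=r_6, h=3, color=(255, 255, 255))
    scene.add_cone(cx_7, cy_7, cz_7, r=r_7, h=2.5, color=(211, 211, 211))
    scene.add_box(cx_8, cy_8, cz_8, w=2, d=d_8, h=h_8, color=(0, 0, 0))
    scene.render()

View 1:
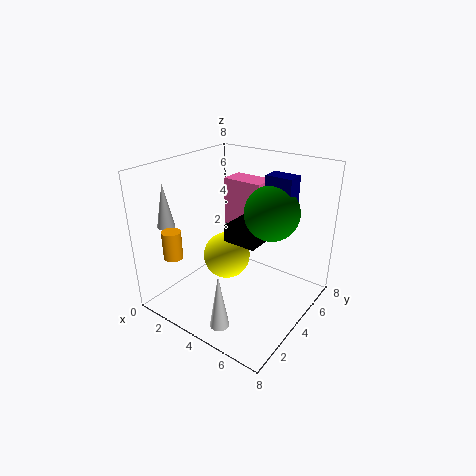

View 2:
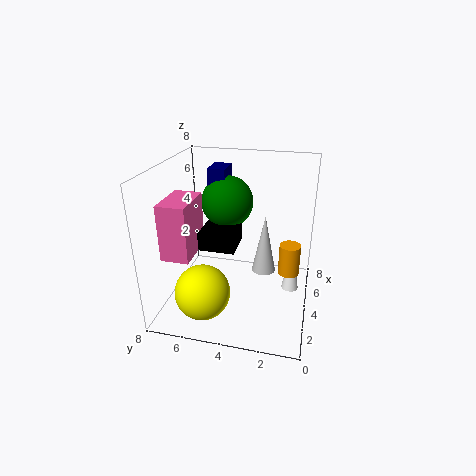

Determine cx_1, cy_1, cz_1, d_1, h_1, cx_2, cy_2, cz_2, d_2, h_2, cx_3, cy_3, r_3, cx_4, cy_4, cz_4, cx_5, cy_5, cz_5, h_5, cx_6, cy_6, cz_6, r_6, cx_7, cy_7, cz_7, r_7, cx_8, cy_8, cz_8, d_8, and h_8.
cx_1 = 5; cy_1 = 5; cz_1 = 5; d_1 = 1; h_1 = 2.5; cx_2 = 1.5; cy_2 = 6; cz_2 = 3.5; d_2 = 1.5; h_2 = 3; cx_3 = 5.5; cy_3 = 5; r_3 = 1.5; cx_4 = 2; cy_4 = 5.5; cz_4 = 1.5; cx_5 = 2; cy_5 = 1; cz_5 = 3.5; h_5 = 1.5; cx_6 = 5; cy_6 = 1; cz_6 = 0.5; r_6 = 0.5; cx_7 = 0.5; cy_7 = 2; cz_7 = 4.5; r_7 = 0.5; cx_8 = 3; cy_8 = 4; cz_8 = 3.5; d_8 = 2; h_8 = 1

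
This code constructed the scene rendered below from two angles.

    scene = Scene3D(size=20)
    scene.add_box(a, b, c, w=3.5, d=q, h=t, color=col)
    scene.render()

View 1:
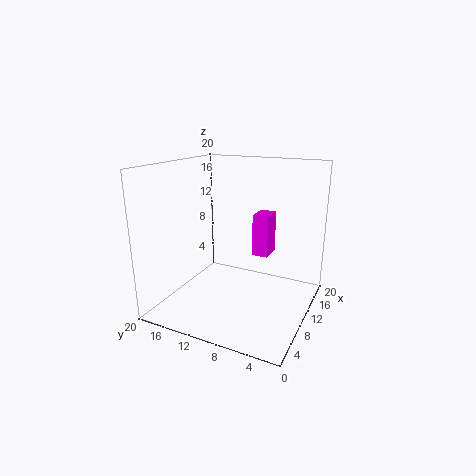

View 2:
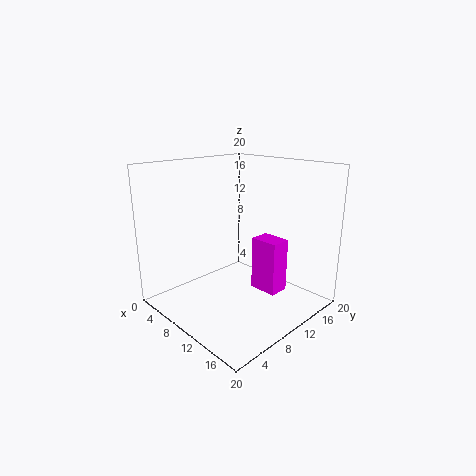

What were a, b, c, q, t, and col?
a = 15, b = 7.5, c = 5.5, q = 2.5, t = 6.5, col = 'magenta'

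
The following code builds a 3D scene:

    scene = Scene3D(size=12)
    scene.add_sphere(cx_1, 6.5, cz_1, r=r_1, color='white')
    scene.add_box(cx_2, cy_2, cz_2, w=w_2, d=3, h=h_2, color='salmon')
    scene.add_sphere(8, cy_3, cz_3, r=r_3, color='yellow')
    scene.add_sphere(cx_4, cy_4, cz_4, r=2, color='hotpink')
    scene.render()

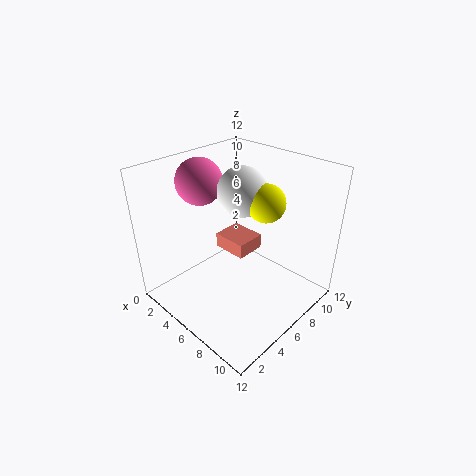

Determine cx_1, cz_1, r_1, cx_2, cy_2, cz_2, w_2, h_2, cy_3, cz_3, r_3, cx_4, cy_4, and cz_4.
cx_1 = 6
cz_1 = 10
r_1 = 2
cx_2 = 0.5
cy_2 = 8.5
cz_2 = 1.5
w_2 = 3.5
h_2 = 1.5
cy_3 = 7
cz_3 = 9.5
r_3 = 1.5
cx_4 = 2
cy_4 = 5.5
cz_4 = 10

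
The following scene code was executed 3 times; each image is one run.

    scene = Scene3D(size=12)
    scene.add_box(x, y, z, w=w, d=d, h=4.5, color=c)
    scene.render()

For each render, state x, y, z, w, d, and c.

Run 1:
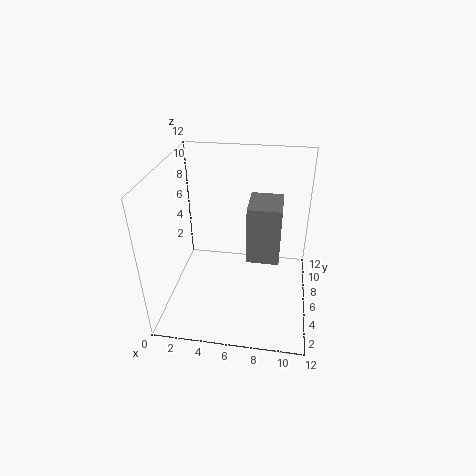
x = 7, y = 3.5, z = 5.5, w = 2.5, d = 3, c = 'gray'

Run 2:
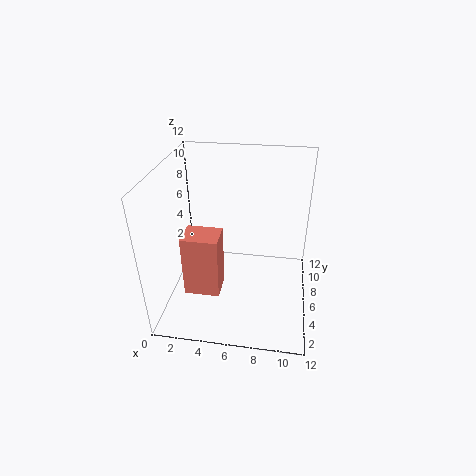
x = 3, y = 0.5, z = 4.5, w = 2.5, d = 2, c = 'salmon'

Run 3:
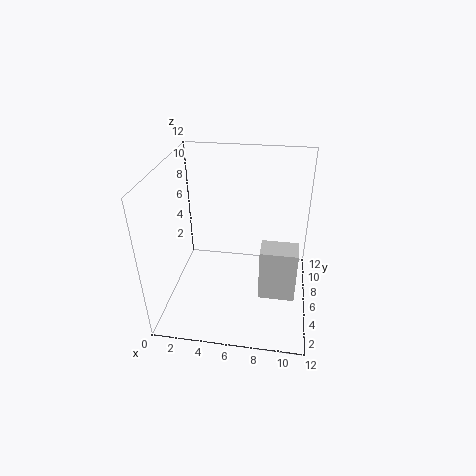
x = 8, y = 4, z = 1.5, w = 3, d = 2, c = 'lightgray'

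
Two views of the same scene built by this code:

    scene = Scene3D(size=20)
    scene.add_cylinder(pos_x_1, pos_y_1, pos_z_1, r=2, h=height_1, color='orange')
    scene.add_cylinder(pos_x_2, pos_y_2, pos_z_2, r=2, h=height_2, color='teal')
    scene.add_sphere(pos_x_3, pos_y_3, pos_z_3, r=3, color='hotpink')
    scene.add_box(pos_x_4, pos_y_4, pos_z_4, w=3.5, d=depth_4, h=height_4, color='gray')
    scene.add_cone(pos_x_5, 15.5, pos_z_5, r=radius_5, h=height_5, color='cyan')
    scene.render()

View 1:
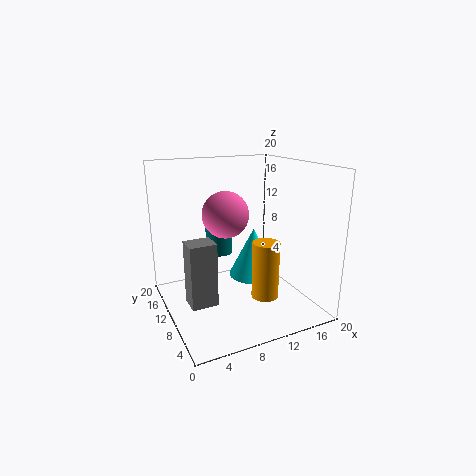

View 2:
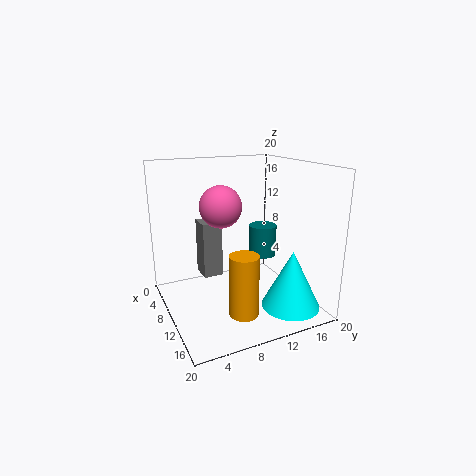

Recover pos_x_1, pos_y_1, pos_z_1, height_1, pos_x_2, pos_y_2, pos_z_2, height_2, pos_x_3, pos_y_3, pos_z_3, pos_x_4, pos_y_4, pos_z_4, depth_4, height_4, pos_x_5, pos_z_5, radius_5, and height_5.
pos_x_1 = 14; pos_y_1 = 9; pos_z_1 = 0.5; height_1 = 8.5; pos_x_2 = 9; pos_y_2 = 14.5; pos_z_2 = 6.5; height_2 = 4.5; pos_x_3 = 7.5; pos_y_3 = 8.5; pos_z_3 = 14; pos_x_4 = 2; pos_y_4 = 6.5; pos_z_4 = 2.5; depth_4 = 3; height_4 = 8.5; pos_x_5 = 15.5; pos_z_5 = 1; radius_5 = 4; height_5 = 8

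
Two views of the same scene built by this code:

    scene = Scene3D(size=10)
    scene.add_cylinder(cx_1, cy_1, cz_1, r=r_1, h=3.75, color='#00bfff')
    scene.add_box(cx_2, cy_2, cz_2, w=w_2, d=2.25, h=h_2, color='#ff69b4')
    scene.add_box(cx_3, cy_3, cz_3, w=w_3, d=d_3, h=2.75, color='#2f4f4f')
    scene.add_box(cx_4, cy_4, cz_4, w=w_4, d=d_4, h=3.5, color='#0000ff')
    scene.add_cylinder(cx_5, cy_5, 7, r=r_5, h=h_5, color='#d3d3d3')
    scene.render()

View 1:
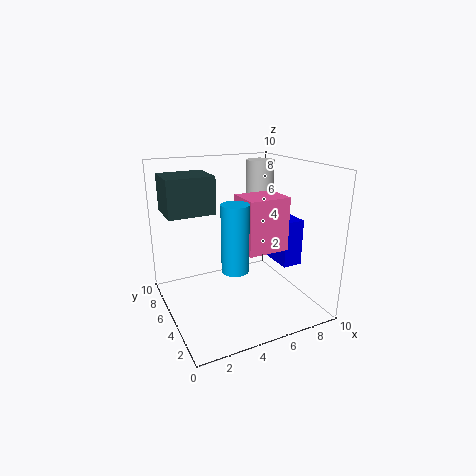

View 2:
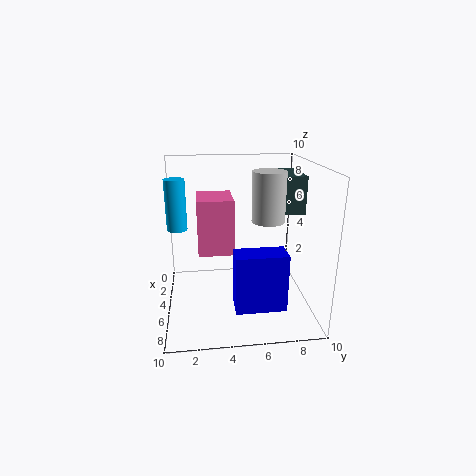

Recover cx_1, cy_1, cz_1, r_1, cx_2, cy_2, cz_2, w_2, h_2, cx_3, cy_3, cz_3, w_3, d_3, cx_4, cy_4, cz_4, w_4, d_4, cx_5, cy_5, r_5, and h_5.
cx_1 = 2.75; cy_1 = 0.75; cz_1 = 5; r_1 = 0.75; cx_2 = 4.5; cy_2 = 2.25; cz_2 = 4.75; w_2 = 2.75; h_2 = 3.5; cx_3 = 0.75; cy_3 = 7; cz_3 = 6.25; w_3 = 3.5; d_3 = 3; cx_4 = 8.5; cy_4 = 4.25; cz_4 = 2.25; w_4 = 1.5; d_4 = 3; cx_5 = 7.5; cy_5 = 6.5; r_5 = 1; h_5 = 3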